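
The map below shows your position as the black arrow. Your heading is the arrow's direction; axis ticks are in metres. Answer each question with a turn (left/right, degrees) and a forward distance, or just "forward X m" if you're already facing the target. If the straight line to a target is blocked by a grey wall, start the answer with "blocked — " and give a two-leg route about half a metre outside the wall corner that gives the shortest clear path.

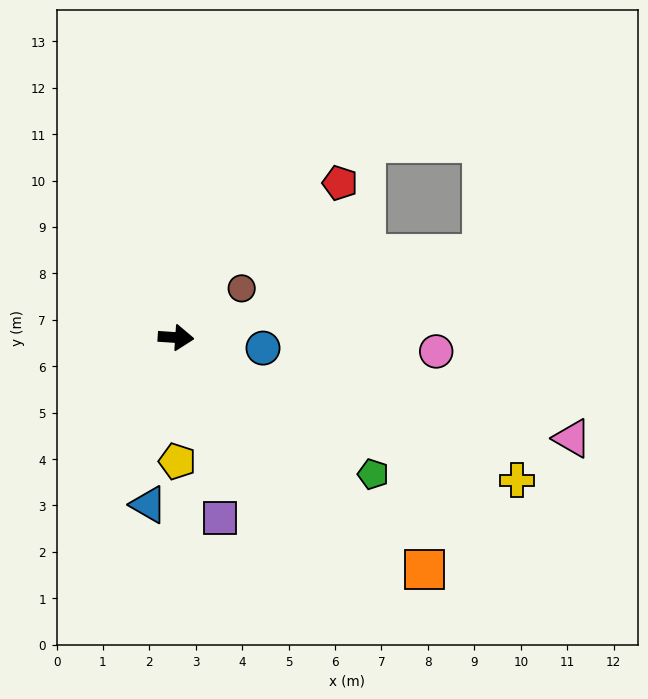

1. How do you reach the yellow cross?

turn right 19°, forward 8.0 m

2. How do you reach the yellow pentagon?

turn right 86°, forward 2.7 m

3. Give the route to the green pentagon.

turn right 31°, forward 5.2 m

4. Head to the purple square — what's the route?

turn right 72°, forward 4.0 m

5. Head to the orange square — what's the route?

turn right 39°, forward 7.3 m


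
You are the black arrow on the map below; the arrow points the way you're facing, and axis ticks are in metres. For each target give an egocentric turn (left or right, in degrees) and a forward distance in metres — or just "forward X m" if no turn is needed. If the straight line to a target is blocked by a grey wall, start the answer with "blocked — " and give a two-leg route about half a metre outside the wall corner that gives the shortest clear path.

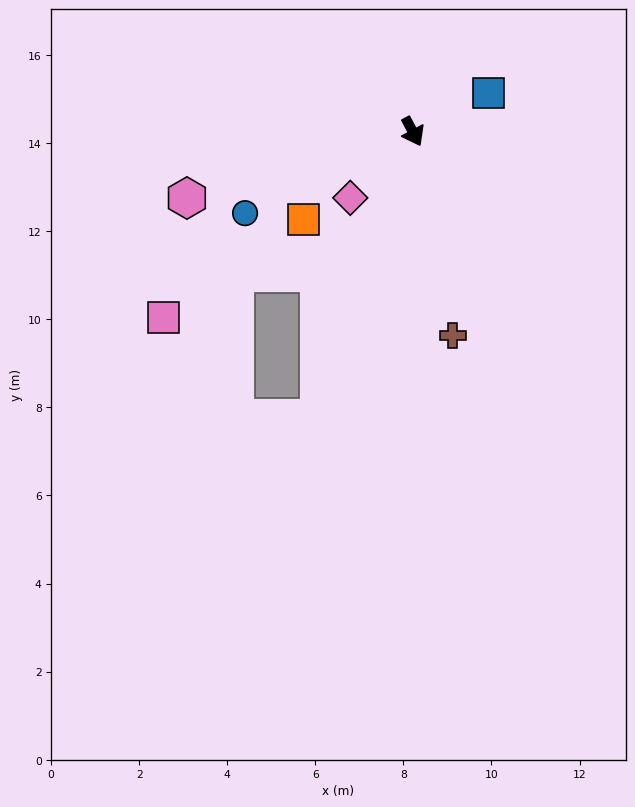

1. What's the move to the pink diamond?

turn right 71°, forward 2.1 m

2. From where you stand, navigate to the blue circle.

turn right 92°, forward 4.2 m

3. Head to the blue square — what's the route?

turn left 89°, forward 1.9 m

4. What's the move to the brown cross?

turn right 17°, forward 4.7 m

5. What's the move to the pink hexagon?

turn right 102°, forward 5.3 m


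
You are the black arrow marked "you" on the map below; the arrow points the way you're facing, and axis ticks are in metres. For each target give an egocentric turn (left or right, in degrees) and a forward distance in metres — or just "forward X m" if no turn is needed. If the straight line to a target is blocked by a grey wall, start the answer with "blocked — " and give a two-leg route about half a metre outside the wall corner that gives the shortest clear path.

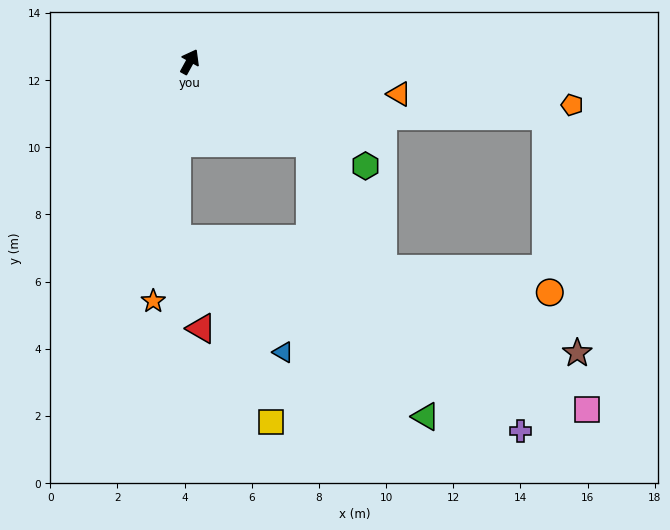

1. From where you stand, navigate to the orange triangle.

turn right 70°, forward 6.3 m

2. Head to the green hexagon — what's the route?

turn right 92°, forward 6.1 m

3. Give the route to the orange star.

turn right 160°, forward 7.2 m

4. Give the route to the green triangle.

blocked — turn right 95°, forward 4.3 m, then turn right 33°, forward 8.9 m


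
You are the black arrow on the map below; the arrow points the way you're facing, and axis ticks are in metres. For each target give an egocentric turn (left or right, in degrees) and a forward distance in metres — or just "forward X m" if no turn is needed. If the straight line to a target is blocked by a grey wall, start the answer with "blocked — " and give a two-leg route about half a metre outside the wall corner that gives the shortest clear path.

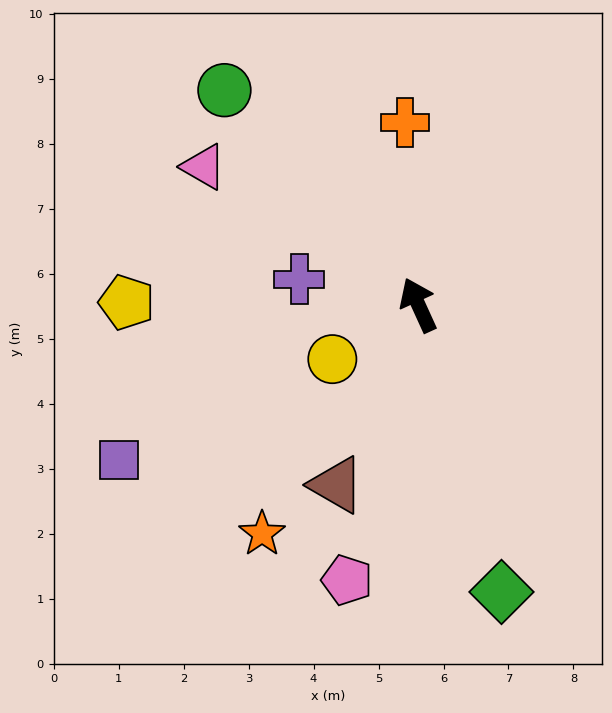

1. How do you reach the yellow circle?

turn left 98°, forward 1.6 m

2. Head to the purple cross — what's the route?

turn left 53°, forward 1.9 m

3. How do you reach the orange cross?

turn right 20°, forward 2.8 m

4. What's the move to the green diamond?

turn left 172°, forward 4.6 m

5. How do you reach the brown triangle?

turn left 131°, forward 3.0 m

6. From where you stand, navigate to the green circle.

turn left 18°, forward 4.5 m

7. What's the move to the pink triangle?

turn left 33°, forward 3.9 m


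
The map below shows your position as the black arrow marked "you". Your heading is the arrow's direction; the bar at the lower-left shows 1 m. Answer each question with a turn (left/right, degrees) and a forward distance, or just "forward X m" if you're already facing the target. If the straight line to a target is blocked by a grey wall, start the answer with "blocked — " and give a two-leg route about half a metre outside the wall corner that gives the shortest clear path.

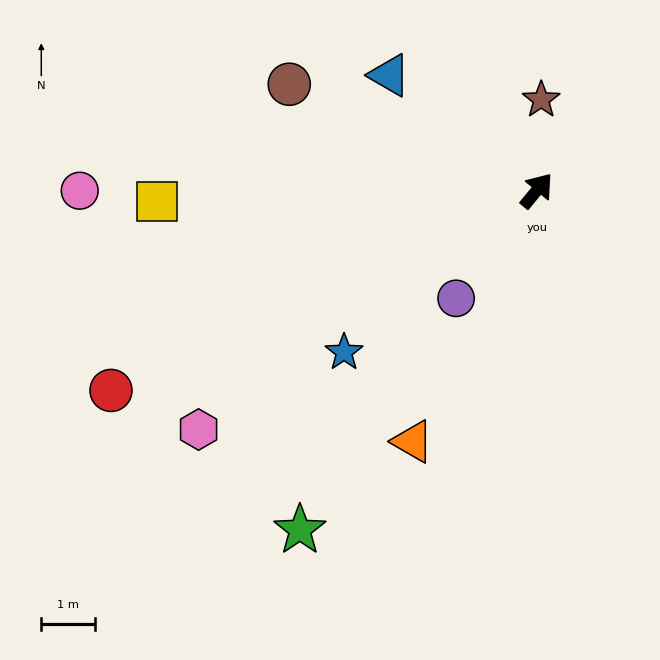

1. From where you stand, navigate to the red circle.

turn left 155°, forward 8.8 m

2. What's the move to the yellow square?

turn left 131°, forward 7.1 m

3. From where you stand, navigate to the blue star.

turn left 169°, forward 4.7 m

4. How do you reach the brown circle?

turn left 106°, forward 5.0 m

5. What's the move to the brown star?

turn left 37°, forward 1.7 m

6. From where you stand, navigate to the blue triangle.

turn left 91°, forward 3.5 m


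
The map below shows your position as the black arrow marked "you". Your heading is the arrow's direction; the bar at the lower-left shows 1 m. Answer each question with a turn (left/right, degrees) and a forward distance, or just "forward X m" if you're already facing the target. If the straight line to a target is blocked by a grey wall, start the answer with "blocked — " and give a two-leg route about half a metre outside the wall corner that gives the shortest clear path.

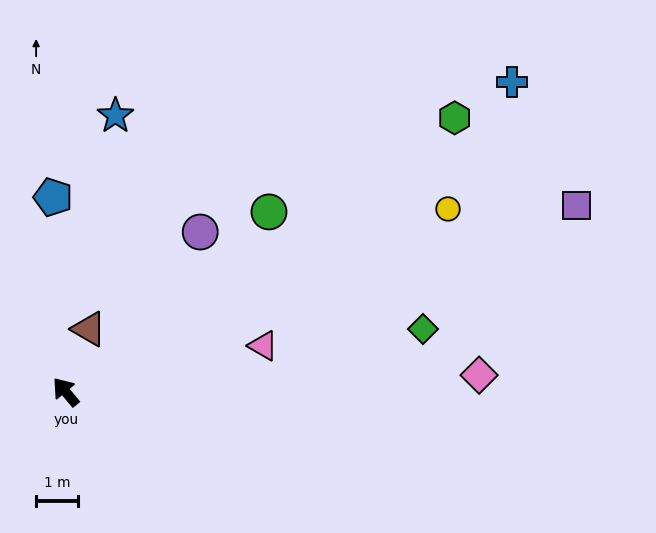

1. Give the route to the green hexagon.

turn right 95°, forward 11.4 m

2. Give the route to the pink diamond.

turn right 127°, forward 9.9 m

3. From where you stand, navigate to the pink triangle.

turn right 117°, forward 4.8 m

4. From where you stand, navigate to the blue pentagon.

turn right 36°, forward 4.7 m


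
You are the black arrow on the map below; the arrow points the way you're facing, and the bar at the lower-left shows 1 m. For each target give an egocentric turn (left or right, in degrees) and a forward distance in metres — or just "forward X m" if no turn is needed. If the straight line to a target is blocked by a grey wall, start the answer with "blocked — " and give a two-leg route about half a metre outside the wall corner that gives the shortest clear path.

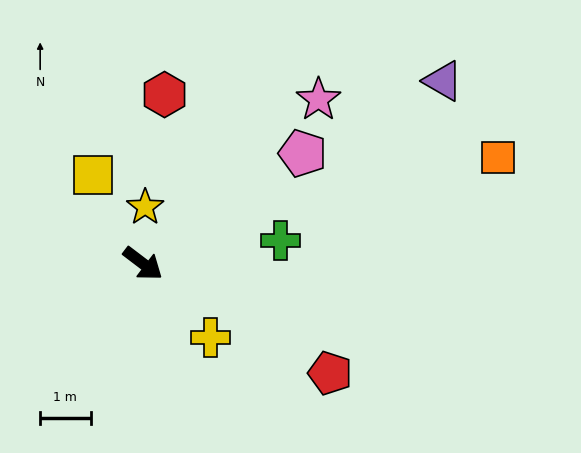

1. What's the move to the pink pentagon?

turn left 72°, forward 3.8 m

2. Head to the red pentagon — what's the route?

turn left 7°, forward 4.3 m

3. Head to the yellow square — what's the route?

turn left 157°, forward 2.0 m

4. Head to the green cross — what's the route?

turn left 47°, forward 2.8 m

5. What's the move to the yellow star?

turn left 125°, forward 1.1 m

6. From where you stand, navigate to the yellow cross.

turn right 10°, forward 2.0 m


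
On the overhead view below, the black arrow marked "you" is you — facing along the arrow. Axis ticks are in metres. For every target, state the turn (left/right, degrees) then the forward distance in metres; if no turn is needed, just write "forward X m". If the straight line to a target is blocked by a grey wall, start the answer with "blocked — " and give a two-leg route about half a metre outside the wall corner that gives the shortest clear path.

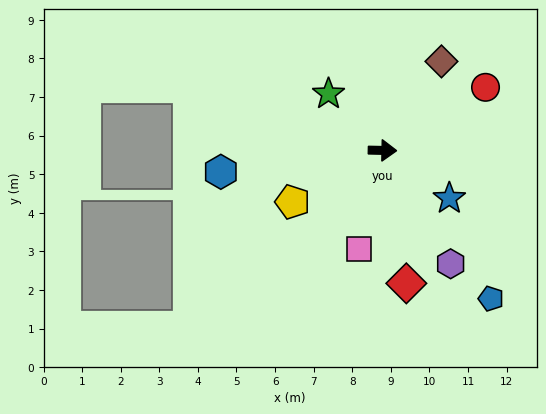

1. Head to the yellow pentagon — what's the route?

turn right 149°, forward 2.7 m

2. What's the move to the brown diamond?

turn left 58°, forward 2.8 m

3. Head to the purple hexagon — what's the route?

turn right 58°, forward 3.4 m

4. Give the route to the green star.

turn left 135°, forward 2.0 m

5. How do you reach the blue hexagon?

turn right 171°, forward 4.2 m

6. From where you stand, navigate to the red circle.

turn left 33°, forward 3.1 m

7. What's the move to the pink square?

turn right 102°, forward 2.6 m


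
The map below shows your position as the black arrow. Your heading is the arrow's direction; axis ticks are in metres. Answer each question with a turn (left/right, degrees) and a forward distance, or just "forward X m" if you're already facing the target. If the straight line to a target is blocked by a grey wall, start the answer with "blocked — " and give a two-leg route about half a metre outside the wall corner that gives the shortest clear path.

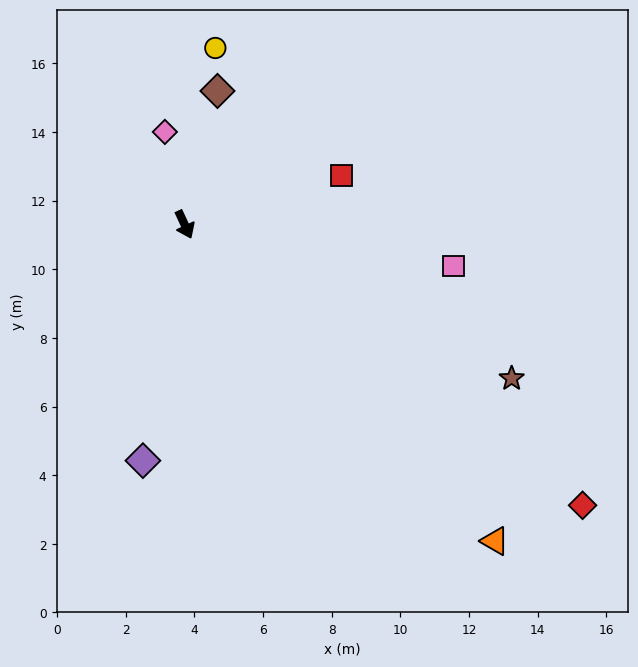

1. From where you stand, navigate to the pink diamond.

turn left 167°, forward 2.8 m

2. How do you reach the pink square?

turn left 56°, forward 7.9 m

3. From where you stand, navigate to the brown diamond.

turn left 141°, forward 4.0 m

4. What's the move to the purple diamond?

turn right 35°, forward 7.0 m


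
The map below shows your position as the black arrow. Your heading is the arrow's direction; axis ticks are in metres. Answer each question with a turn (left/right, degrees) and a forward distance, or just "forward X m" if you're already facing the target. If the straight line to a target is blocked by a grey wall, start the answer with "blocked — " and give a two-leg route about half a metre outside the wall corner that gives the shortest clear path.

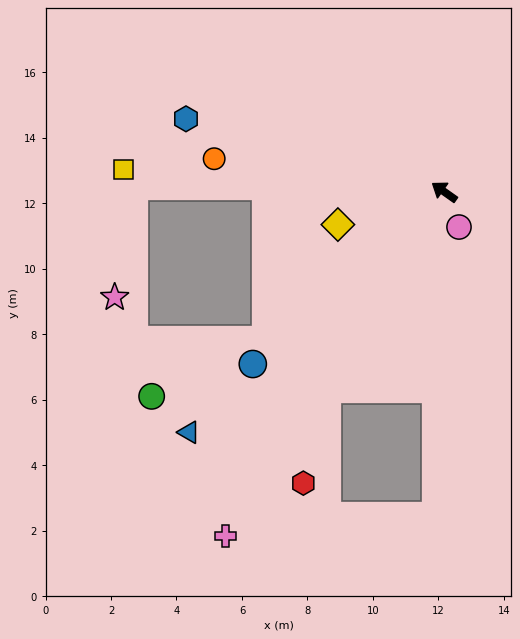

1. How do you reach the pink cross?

turn left 93°, forward 12.5 m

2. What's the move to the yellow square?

turn left 31°, forward 9.8 m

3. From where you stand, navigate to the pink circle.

turn left 148°, forward 1.2 m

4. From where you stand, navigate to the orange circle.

turn left 27°, forward 7.1 m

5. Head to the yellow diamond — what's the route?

turn left 52°, forward 3.4 m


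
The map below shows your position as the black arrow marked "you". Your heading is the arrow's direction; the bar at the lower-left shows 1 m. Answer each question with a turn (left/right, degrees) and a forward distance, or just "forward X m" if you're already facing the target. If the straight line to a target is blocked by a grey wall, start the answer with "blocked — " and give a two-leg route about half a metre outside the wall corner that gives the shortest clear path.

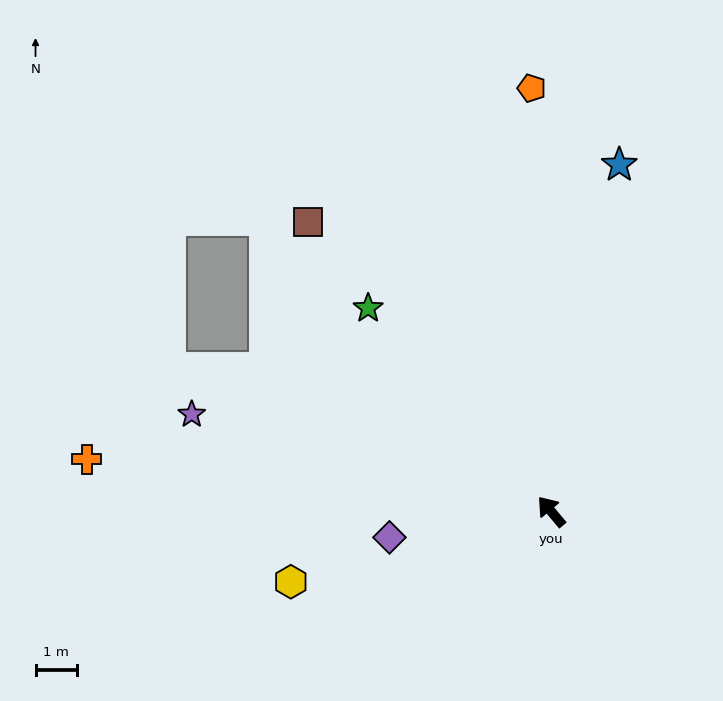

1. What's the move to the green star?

forward 6.6 m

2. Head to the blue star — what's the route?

turn right 51°, forward 8.5 m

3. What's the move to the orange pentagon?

turn right 37°, forward 10.2 m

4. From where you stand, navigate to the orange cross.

turn left 44°, forward 11.3 m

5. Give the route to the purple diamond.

turn left 59°, forward 4.0 m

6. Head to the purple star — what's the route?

turn left 35°, forward 9.0 m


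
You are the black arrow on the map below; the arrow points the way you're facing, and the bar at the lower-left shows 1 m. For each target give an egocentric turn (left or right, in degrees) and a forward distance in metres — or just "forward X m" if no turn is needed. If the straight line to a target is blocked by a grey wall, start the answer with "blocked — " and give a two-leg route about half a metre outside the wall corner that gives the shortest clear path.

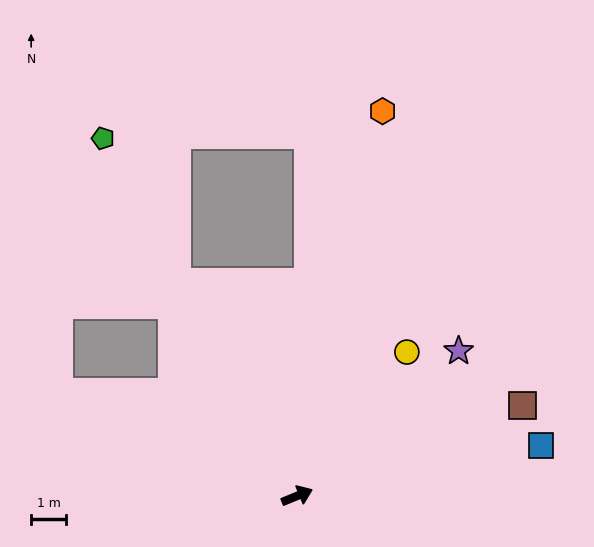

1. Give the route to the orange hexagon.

turn left 55°, forward 11.2 m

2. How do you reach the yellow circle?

turn left 30°, forward 5.1 m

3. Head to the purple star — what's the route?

turn left 20°, forward 6.1 m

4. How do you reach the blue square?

turn right 11°, forward 7.1 m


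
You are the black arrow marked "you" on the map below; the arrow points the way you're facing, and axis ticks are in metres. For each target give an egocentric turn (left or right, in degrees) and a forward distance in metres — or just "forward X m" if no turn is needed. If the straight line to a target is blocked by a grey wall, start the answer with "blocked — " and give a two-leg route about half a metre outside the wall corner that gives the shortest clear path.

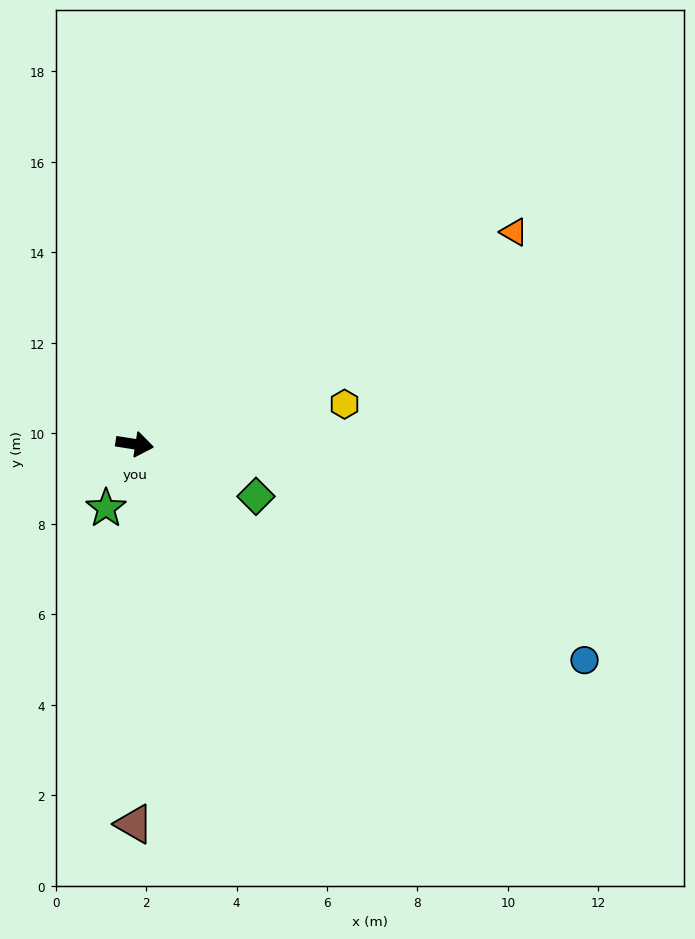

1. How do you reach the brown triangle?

turn right 81°, forward 8.4 m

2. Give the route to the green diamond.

turn right 14°, forward 2.9 m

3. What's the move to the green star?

turn right 105°, forward 1.6 m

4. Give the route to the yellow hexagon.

turn left 20°, forward 4.7 m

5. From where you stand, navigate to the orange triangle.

turn left 38°, forward 9.6 m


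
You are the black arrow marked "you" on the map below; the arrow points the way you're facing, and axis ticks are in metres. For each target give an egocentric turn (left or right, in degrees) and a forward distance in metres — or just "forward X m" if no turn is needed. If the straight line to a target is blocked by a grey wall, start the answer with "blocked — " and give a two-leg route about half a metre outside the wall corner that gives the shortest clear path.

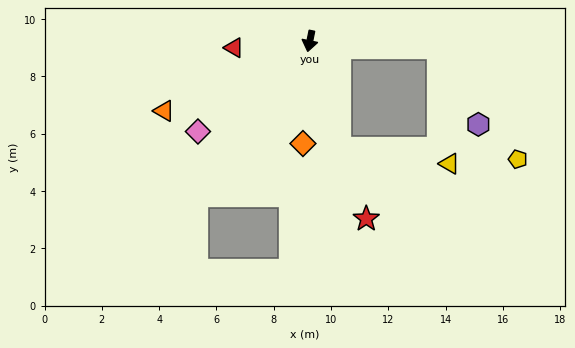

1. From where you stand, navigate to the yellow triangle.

blocked — turn left 27°, forward 3.9 m, then turn left 67°, forward 3.9 m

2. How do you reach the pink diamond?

turn right 40°, forward 5.0 m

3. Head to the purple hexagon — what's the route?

blocked — turn left 99°, forward 4.5 m, then turn right 61°, forward 3.0 m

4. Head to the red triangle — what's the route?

turn right 74°, forward 2.7 m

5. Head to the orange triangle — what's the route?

turn right 53°, forward 5.6 m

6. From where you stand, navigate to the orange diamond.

turn left 8°, forward 3.6 m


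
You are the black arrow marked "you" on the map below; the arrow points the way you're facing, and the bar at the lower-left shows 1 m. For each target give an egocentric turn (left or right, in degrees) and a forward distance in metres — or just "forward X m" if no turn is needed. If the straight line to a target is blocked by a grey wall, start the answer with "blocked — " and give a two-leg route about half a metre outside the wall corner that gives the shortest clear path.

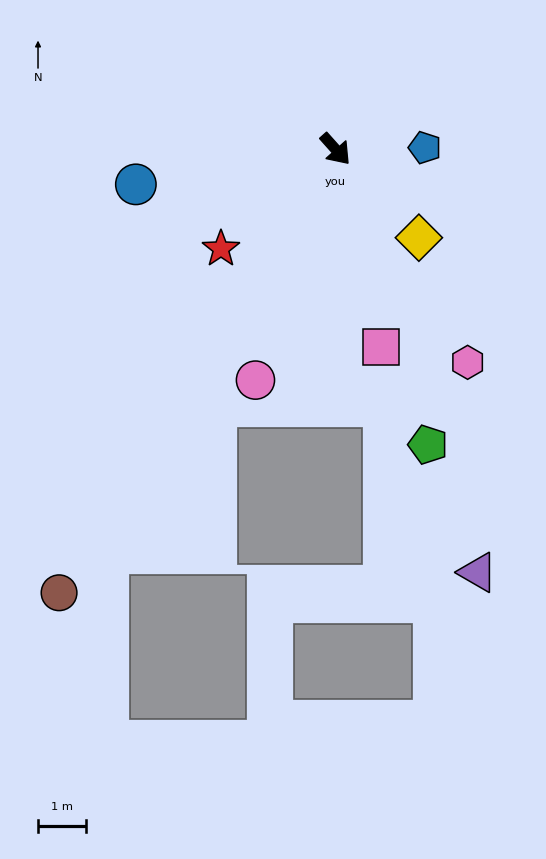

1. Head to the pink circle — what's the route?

turn right 61°, forward 5.1 m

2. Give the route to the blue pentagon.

turn left 49°, forward 1.9 m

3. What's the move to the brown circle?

turn right 74°, forward 10.9 m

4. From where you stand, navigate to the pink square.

turn right 29°, forward 4.2 m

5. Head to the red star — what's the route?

turn right 91°, forward 3.2 m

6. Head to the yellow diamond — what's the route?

forward 2.5 m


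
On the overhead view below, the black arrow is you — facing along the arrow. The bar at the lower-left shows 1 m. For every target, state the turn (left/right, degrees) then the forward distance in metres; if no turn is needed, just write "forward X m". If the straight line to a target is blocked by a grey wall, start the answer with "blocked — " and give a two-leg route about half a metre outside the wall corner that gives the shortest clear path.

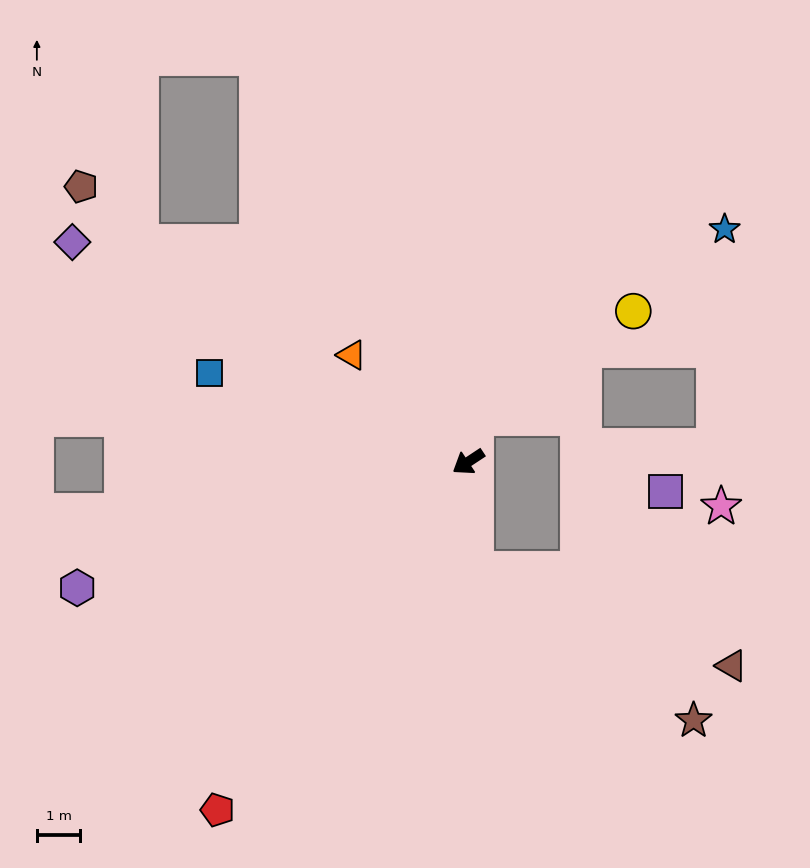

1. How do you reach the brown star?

blocked — turn left 61°, forward 2.5 m, then turn left 51°, forward 6.1 m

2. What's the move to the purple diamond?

turn right 62°, forward 10.4 m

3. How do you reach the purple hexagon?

turn right 16°, forward 9.5 m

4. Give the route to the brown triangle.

blocked — turn left 61°, forward 2.5 m, then turn left 65°, forward 6.3 m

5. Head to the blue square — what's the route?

turn right 52°, forward 6.3 m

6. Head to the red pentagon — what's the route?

turn left 21°, forward 9.9 m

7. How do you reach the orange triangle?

turn right 76°, forward 3.6 m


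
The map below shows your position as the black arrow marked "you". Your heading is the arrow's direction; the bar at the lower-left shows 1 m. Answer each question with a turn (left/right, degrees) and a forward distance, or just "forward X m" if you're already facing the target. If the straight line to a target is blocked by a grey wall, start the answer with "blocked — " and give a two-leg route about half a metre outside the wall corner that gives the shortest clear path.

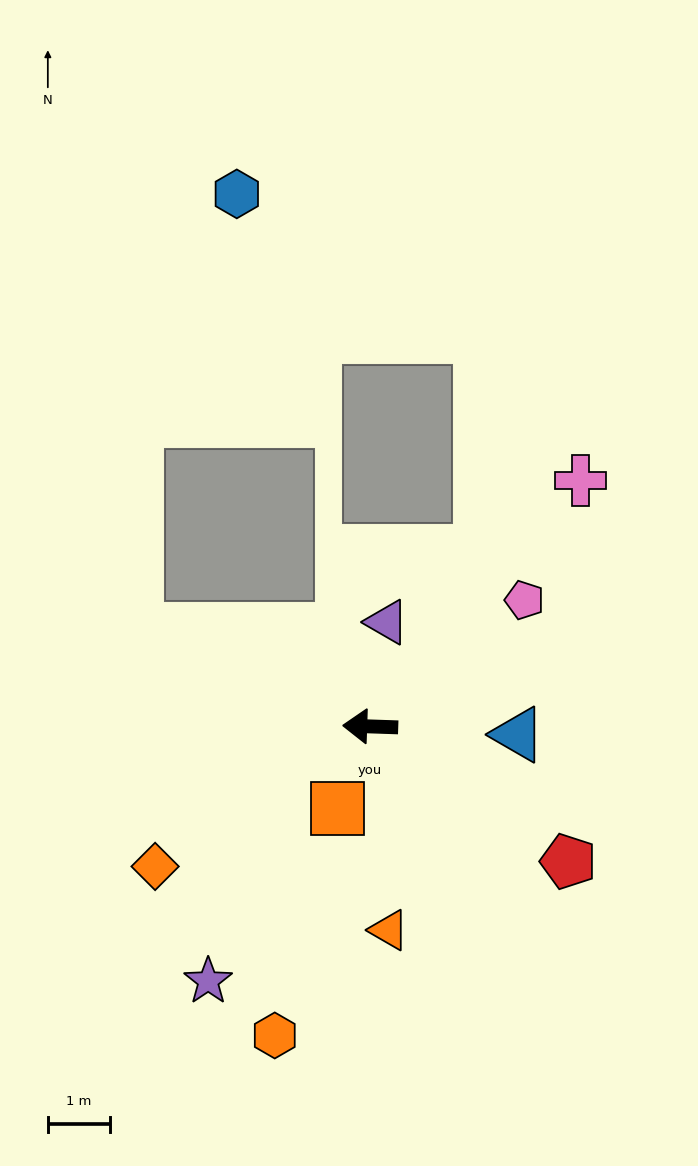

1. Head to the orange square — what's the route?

turn left 70°, forward 1.4 m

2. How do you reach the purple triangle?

turn right 97°, forward 1.7 m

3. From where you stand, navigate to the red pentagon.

turn left 148°, forward 3.9 m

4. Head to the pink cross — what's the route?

turn right 129°, forward 5.2 m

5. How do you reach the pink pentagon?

turn right 139°, forward 3.2 m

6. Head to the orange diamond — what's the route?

turn left 35°, forward 4.1 m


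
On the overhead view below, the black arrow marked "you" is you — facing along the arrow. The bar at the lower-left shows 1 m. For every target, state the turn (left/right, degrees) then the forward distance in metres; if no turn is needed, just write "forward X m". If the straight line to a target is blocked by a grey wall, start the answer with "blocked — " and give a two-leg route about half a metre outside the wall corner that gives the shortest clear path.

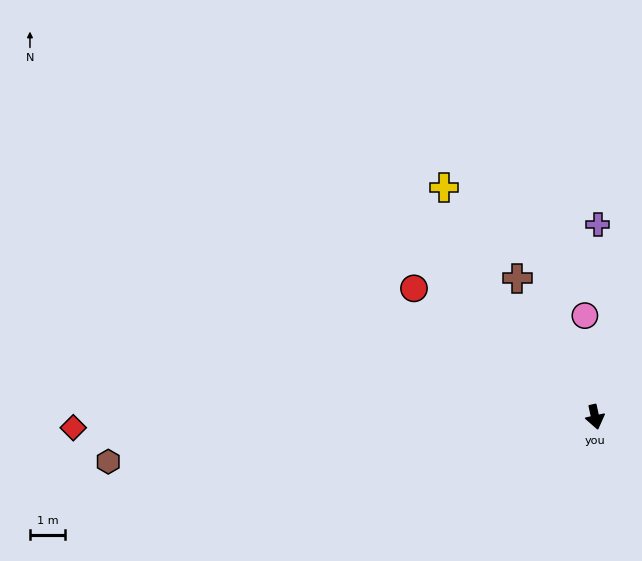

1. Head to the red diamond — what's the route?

turn right 101°, forward 14.9 m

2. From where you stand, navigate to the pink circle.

turn left 173°, forward 2.9 m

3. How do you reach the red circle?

turn right 138°, forward 6.4 m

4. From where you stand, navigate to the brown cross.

turn right 163°, forward 4.6 m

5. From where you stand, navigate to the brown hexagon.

turn right 97°, forward 14.0 m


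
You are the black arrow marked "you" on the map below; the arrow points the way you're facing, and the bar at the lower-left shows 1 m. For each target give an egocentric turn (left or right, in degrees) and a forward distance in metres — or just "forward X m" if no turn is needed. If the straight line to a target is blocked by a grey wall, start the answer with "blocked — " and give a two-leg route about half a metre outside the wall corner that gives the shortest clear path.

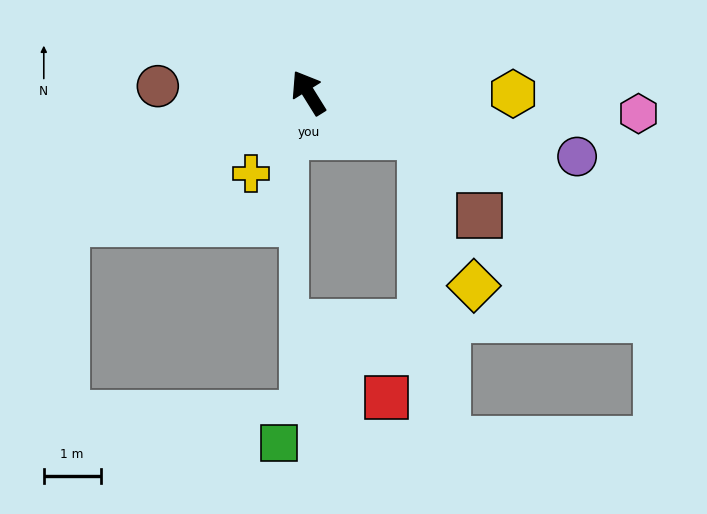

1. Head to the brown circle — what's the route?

turn left 56°, forward 2.7 m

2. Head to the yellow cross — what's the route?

turn left 113°, forward 1.7 m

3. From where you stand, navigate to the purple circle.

turn right 135°, forward 4.9 m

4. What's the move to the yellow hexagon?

turn right 122°, forward 3.6 m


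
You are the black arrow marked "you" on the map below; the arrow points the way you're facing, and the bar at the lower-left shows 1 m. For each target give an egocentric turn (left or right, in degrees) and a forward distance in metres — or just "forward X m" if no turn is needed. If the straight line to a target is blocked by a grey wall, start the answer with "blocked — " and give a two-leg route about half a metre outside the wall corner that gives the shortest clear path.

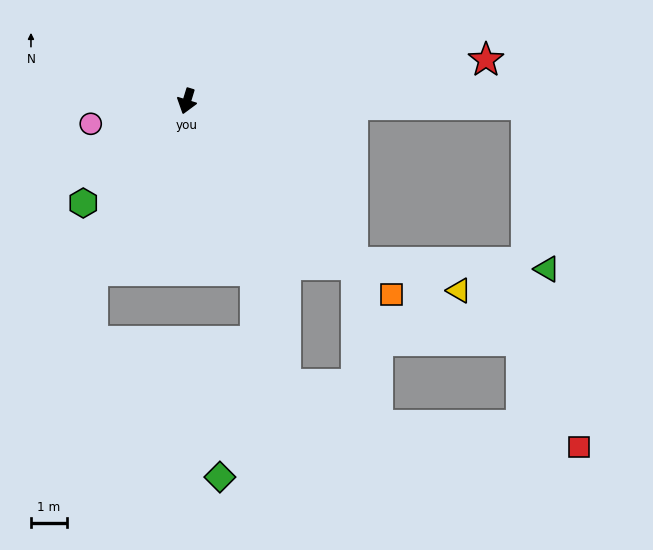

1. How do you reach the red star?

turn left 115°, forward 8.5 m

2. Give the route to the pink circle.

turn right 60°, forward 2.8 m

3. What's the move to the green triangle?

blocked — turn left 63°, forward 6.5 m, then turn left 42°, forward 5.5 m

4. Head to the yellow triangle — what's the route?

blocked — turn left 63°, forward 6.5 m, then turn left 29°, forward 3.1 m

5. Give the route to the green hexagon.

turn right 28°, forward 4.1 m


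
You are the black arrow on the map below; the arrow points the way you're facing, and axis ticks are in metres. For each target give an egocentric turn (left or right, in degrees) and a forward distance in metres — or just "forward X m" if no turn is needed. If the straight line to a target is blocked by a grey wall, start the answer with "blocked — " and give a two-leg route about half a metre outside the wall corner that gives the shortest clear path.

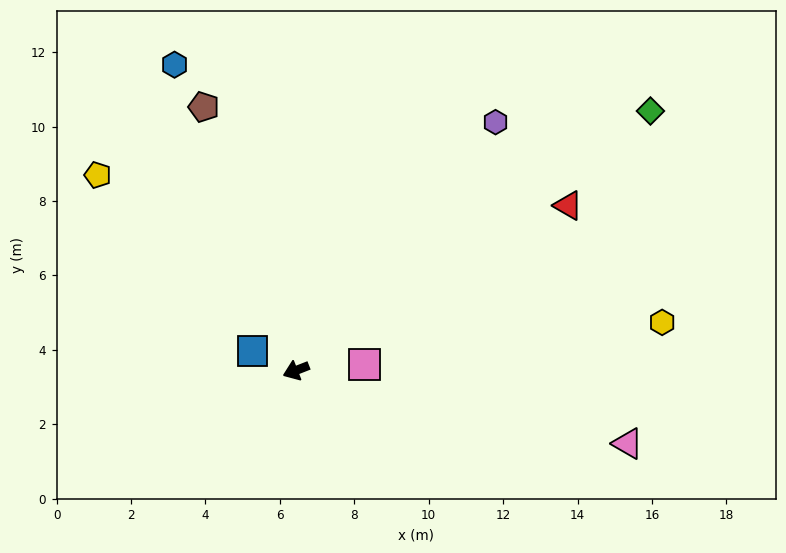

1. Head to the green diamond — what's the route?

turn right 165°, forward 11.8 m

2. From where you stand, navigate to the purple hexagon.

turn right 150°, forward 8.6 m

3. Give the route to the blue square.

turn right 45°, forward 1.3 m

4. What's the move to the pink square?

turn left 164°, forward 1.8 m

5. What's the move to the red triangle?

turn right 170°, forward 8.5 m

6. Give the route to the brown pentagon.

turn right 92°, forward 7.5 m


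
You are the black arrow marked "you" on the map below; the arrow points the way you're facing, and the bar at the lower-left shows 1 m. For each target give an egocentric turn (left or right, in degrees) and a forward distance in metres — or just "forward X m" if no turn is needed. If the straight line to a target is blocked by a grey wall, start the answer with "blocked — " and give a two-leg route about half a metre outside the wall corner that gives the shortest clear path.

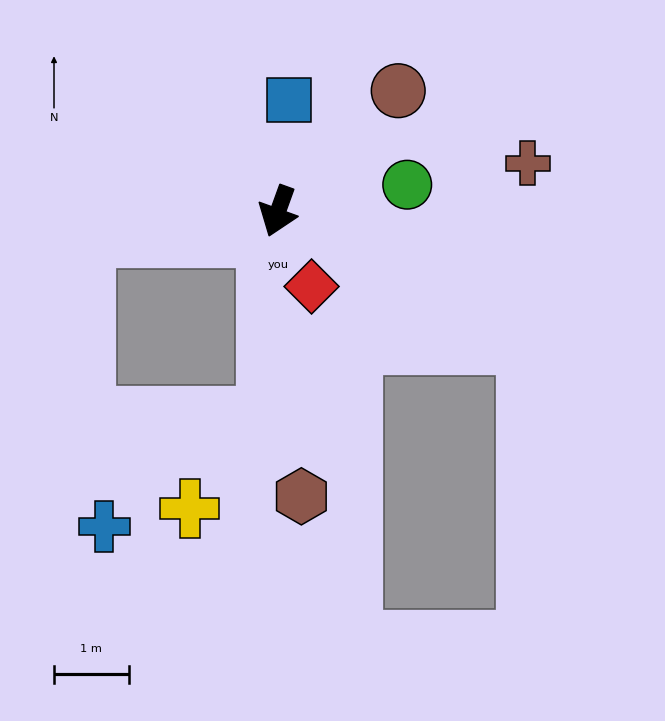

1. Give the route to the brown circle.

turn left 155°, forward 2.3 m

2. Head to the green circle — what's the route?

turn left 122°, forward 1.8 m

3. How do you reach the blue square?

turn right 166°, forward 1.5 m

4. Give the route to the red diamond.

turn left 44°, forward 1.1 m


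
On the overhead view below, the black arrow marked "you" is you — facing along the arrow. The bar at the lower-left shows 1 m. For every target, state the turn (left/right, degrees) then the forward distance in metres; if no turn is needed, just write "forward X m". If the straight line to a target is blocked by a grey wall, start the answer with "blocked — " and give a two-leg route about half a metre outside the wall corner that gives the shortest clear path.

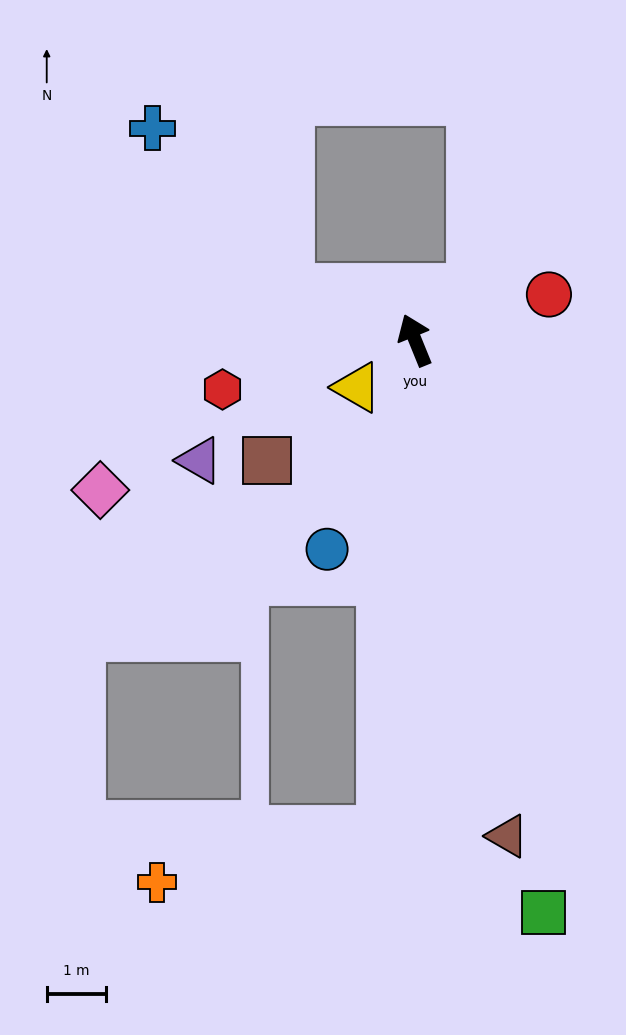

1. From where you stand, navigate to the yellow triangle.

turn left 107°, forward 1.3 m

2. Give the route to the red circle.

turn right 93°, forward 2.4 m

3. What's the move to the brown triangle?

turn left 168°, forward 8.5 m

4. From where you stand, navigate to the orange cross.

blocked — turn left 154°, forward 8.3 m, then turn right 73°, forward 3.9 m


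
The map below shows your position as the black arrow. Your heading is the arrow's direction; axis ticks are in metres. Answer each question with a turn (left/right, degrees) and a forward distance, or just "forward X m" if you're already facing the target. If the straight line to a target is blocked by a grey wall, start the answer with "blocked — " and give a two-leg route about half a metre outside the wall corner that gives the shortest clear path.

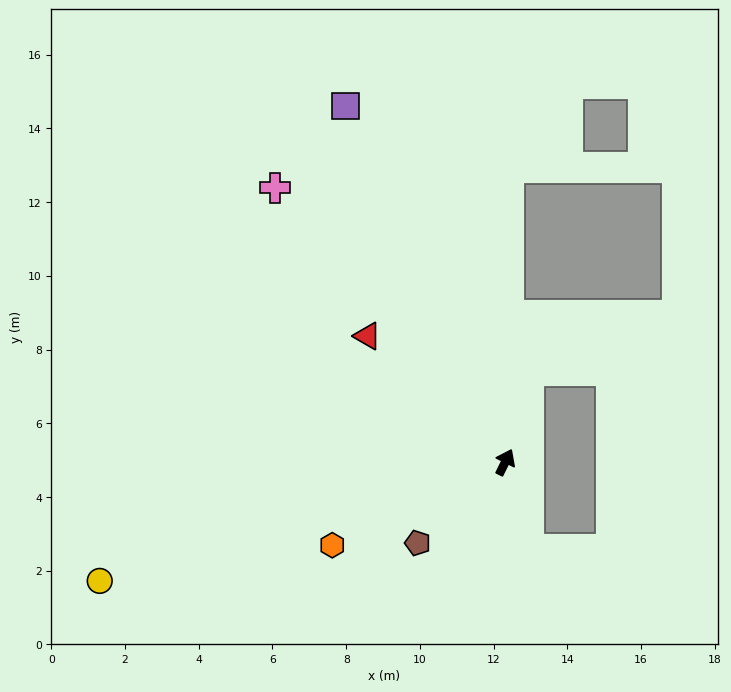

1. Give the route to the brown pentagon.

turn left 159°, forward 3.2 m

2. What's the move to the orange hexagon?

turn left 142°, forward 5.2 m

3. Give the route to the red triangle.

turn left 74°, forward 5.1 m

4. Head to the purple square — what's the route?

turn left 50°, forward 10.6 m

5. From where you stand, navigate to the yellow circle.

turn left 133°, forward 11.5 m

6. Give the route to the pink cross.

turn left 66°, forward 9.7 m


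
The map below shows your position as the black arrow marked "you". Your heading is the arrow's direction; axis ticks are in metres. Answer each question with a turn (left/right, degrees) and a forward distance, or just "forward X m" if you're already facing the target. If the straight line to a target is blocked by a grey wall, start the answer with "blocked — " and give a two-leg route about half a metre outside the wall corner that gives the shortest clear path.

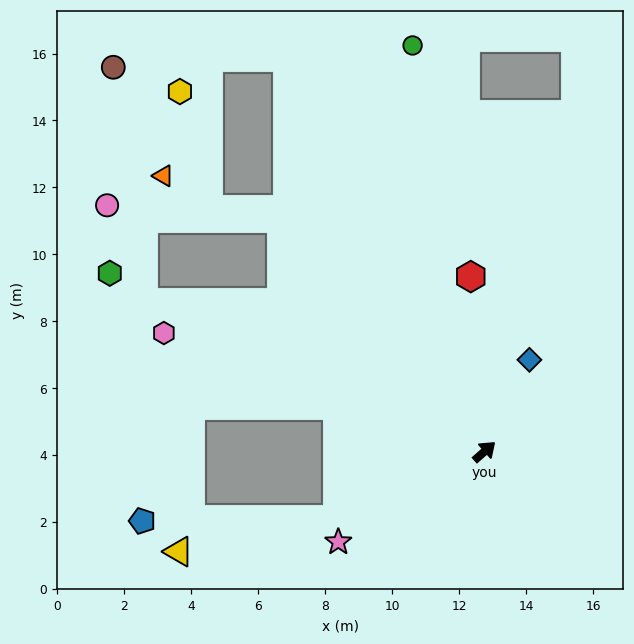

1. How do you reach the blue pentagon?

blocked — turn left 163°, forward 4.9 m, then turn right 24°, forward 5.8 m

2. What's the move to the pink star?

turn left 170°, forward 5.1 m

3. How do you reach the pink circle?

blocked — turn left 115°, forward 11.1 m, then turn right 45°, forward 3.1 m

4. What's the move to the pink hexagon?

turn left 118°, forward 10.2 m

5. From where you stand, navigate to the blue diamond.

turn left 22°, forward 3.1 m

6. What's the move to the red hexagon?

turn left 53°, forward 5.2 m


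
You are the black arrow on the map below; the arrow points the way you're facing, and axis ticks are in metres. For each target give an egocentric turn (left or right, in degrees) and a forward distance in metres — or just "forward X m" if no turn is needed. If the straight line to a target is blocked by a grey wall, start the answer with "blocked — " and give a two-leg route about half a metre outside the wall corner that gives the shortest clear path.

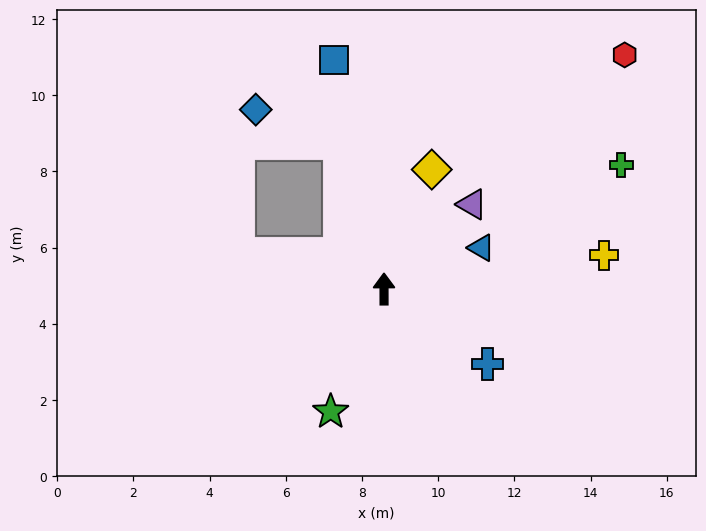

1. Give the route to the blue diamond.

blocked — turn left 17°, forward 4.0 m, then turn left 51°, forward 2.4 m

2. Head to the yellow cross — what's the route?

turn right 81°, forward 5.8 m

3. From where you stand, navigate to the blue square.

turn left 12°, forward 6.2 m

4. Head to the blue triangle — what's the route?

turn right 67°, forward 2.8 m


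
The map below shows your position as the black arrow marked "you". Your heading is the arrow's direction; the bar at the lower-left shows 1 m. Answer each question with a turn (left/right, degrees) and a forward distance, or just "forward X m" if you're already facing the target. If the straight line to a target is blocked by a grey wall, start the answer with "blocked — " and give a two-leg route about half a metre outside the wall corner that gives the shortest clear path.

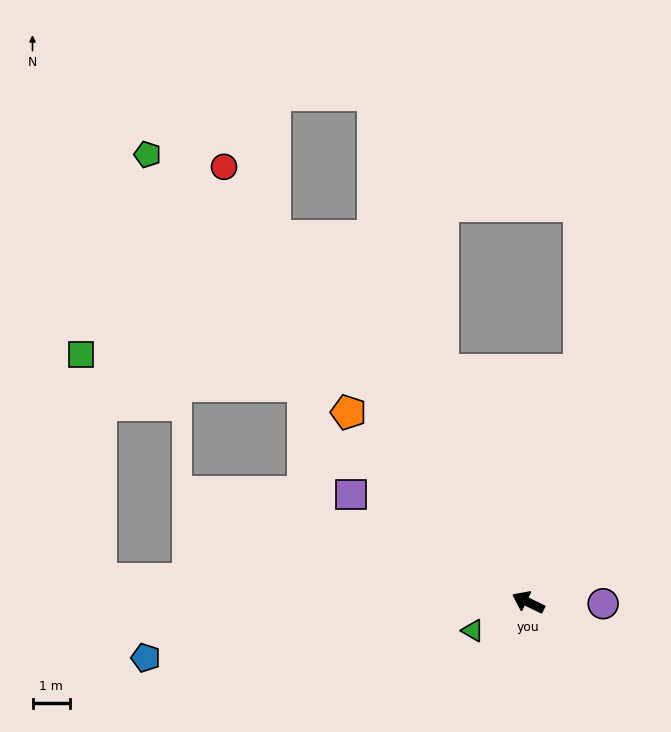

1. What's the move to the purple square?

turn right 5°, forward 5.5 m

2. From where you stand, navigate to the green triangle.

turn left 53°, forward 1.7 m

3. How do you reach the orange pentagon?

turn right 21°, forward 7.0 m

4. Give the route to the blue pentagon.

turn left 34°, forward 10.3 m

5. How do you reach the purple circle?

turn right 155°, forward 2.0 m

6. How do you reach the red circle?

turn right 29°, forward 14.1 m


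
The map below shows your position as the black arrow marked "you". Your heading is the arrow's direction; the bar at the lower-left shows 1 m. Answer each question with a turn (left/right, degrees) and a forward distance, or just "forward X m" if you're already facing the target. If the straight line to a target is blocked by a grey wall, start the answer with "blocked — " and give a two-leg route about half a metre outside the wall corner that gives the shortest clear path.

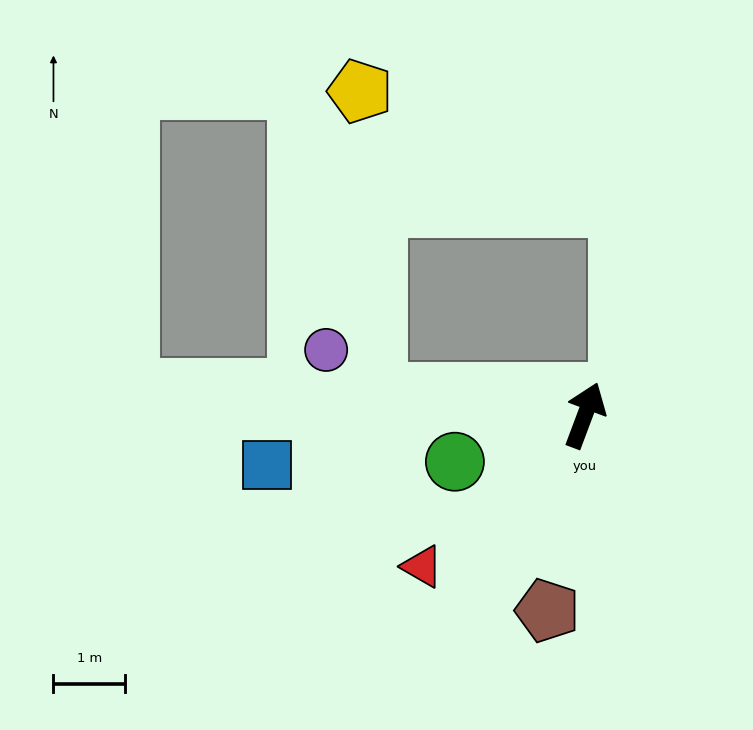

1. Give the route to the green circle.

turn left 130°, forward 1.9 m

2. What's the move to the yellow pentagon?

blocked — turn left 105°, forward 2.9 m, then turn right 81°, forward 4.2 m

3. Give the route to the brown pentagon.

turn right 170°, forward 2.8 m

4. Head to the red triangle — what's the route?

turn left 153°, forward 3.1 m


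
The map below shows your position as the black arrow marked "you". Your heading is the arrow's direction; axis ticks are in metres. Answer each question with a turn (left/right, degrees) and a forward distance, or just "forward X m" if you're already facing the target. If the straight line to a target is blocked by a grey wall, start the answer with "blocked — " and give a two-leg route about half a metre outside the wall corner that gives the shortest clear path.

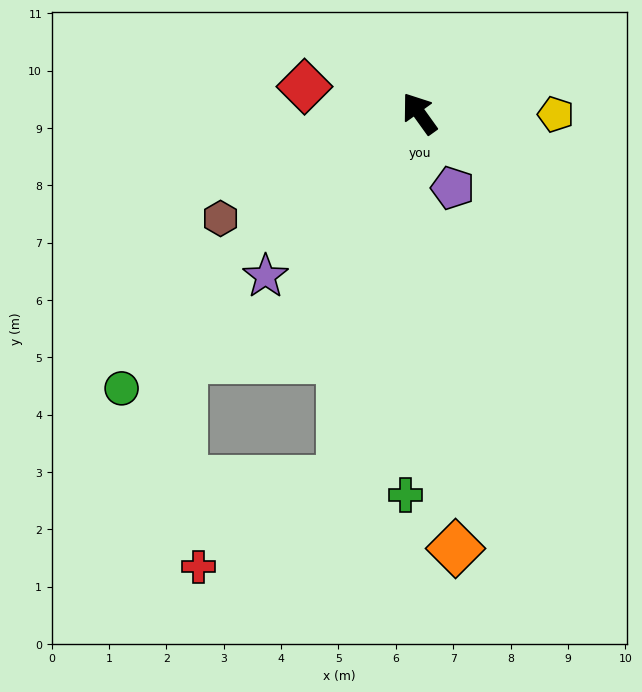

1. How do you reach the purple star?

turn left 101°, forward 3.9 m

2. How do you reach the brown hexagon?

turn left 82°, forward 3.9 m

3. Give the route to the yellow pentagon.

turn right 126°, forward 2.4 m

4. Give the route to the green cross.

turn left 142°, forward 6.7 m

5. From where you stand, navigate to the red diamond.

turn left 41°, forward 2.1 m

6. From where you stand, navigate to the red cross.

blocked — turn left 132°, forward 6.5 m, then turn right 46°, forward 2.9 m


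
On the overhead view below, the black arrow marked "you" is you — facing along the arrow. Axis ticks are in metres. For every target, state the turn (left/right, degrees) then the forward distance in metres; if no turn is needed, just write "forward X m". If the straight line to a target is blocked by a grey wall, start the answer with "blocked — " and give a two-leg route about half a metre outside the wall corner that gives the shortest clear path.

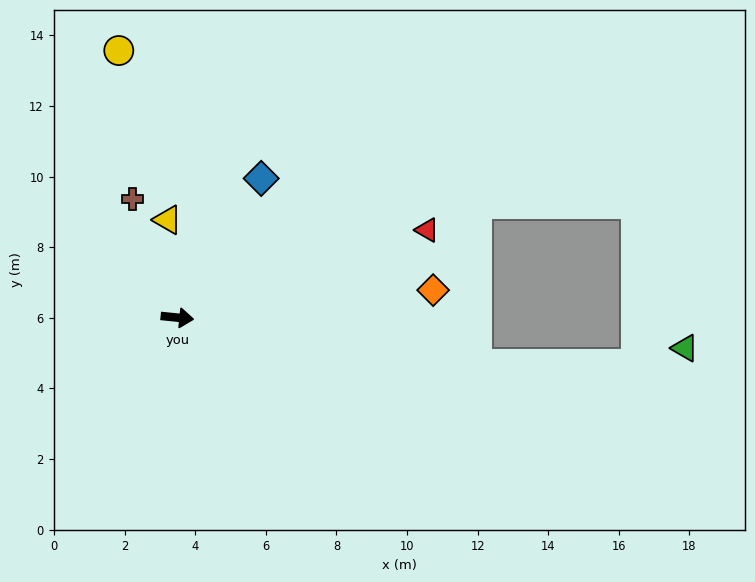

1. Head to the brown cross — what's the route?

turn left 116°, forward 3.6 m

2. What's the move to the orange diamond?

turn left 12°, forward 7.3 m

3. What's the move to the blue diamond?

turn left 65°, forward 4.6 m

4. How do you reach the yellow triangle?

turn left 101°, forward 2.8 m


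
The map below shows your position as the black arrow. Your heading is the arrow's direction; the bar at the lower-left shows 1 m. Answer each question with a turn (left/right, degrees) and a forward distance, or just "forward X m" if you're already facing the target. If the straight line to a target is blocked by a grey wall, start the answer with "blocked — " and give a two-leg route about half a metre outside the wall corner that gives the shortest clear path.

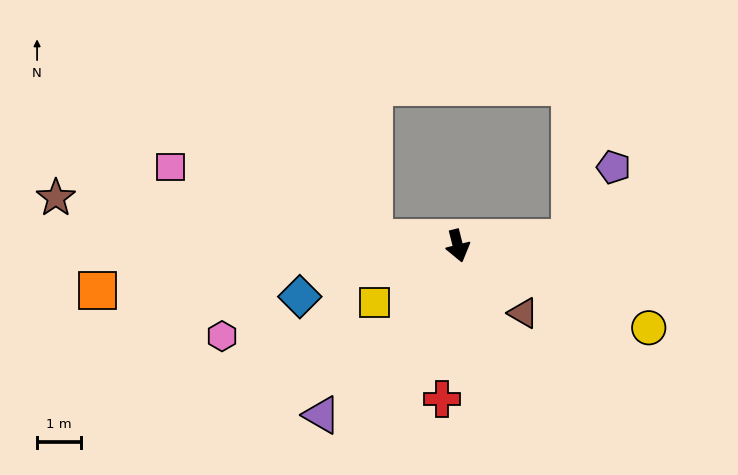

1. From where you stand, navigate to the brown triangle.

turn left 30°, forward 2.1 m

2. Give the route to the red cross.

turn right 20°, forward 3.5 m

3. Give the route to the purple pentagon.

blocked — turn left 80°, forward 2.5 m, then turn left 54°, forward 1.9 m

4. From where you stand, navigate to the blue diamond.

turn right 86°, forward 3.8 m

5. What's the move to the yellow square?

turn right 70°, forward 2.3 m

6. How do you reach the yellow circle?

turn left 53°, forward 4.7 m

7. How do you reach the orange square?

turn right 97°, forward 8.2 m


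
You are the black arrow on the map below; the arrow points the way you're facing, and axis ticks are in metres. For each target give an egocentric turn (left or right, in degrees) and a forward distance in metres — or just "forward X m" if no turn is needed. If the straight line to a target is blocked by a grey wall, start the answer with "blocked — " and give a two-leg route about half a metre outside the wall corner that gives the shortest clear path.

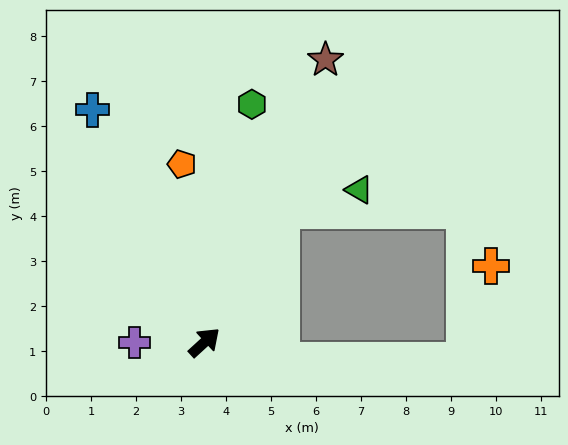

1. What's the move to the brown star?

turn left 24°, forward 6.8 m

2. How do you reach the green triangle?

blocked — turn left 18°, forward 3.4 m, then turn right 46°, forward 1.8 m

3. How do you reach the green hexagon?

turn left 36°, forward 5.4 m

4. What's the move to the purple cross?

turn left 138°, forward 1.6 m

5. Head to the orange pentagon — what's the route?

turn left 55°, forward 4.0 m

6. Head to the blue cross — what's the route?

turn left 73°, forward 5.7 m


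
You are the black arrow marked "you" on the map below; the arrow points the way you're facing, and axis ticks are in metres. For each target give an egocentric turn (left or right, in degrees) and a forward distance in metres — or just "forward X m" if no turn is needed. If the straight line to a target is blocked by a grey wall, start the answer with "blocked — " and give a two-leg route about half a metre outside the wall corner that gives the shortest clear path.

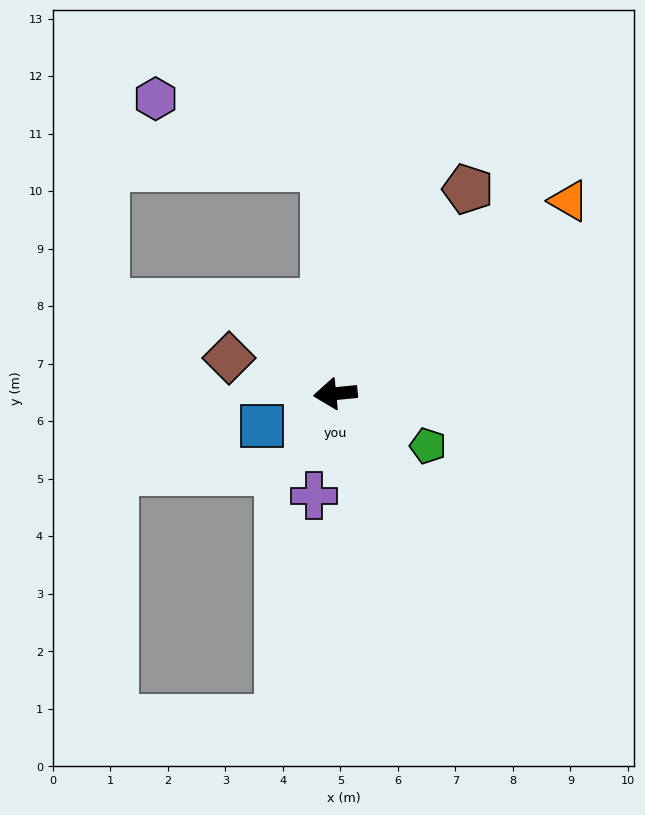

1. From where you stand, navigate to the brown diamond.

turn right 24°, forward 1.9 m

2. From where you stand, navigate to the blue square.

turn left 18°, forward 1.4 m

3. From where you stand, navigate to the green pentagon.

turn left 145°, forward 1.8 m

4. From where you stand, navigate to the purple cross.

turn left 73°, forward 1.8 m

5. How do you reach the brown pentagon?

turn right 129°, forward 4.2 m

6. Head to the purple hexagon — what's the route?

blocked — turn right 93°, forward 3.9 m, then turn left 65°, forward 3.2 m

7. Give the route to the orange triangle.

turn right 146°, forward 5.3 m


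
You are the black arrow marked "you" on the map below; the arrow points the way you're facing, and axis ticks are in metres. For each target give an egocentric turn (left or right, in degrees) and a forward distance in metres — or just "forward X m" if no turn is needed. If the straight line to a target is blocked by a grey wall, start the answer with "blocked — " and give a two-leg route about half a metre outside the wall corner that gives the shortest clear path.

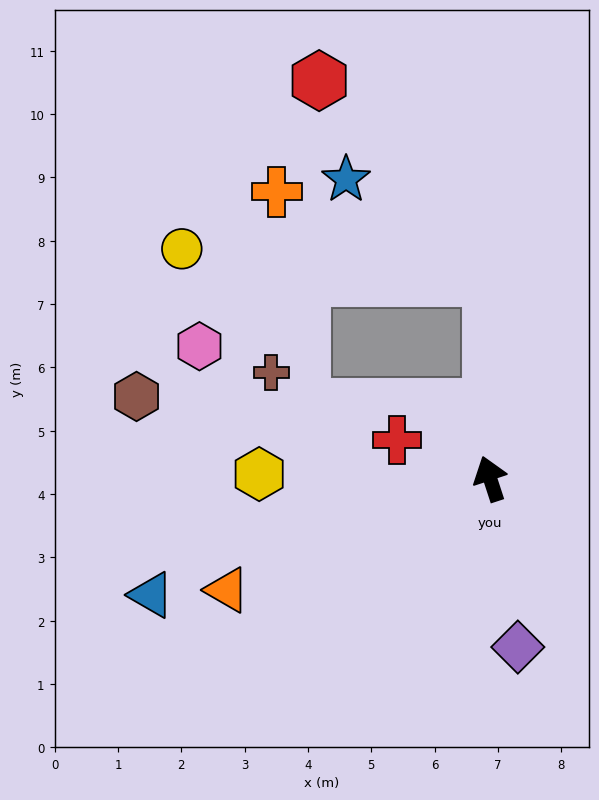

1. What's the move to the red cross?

turn left 49°, forward 1.6 m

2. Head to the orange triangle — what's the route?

turn left 95°, forward 4.5 m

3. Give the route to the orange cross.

blocked — turn right 18°, forward 3.1 m, then turn left 67°, forward 3.6 m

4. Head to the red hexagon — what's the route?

blocked — turn right 18°, forward 3.1 m, then turn left 41°, forward 4.1 m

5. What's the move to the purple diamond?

turn left 171°, forward 2.7 m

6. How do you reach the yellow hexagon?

turn left 71°, forward 3.6 m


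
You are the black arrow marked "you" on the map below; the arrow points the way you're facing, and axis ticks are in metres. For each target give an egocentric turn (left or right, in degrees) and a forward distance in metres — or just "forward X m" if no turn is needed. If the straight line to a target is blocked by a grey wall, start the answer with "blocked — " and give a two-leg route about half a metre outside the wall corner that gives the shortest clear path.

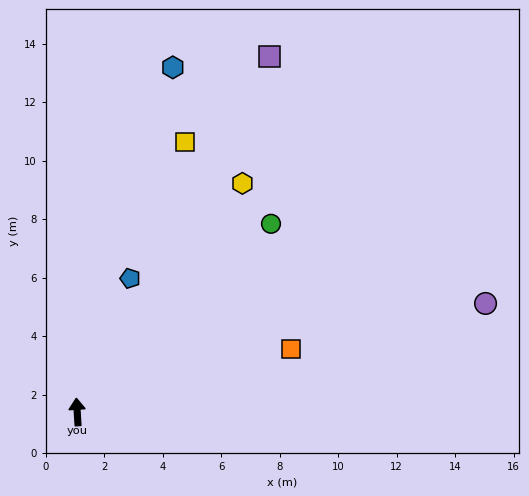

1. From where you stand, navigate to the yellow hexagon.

turn right 39°, forward 9.6 m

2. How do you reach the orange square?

turn right 77°, forward 7.6 m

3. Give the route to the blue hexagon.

turn right 19°, forward 12.2 m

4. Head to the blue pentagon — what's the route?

turn right 25°, forward 4.9 m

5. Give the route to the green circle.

turn right 49°, forward 9.2 m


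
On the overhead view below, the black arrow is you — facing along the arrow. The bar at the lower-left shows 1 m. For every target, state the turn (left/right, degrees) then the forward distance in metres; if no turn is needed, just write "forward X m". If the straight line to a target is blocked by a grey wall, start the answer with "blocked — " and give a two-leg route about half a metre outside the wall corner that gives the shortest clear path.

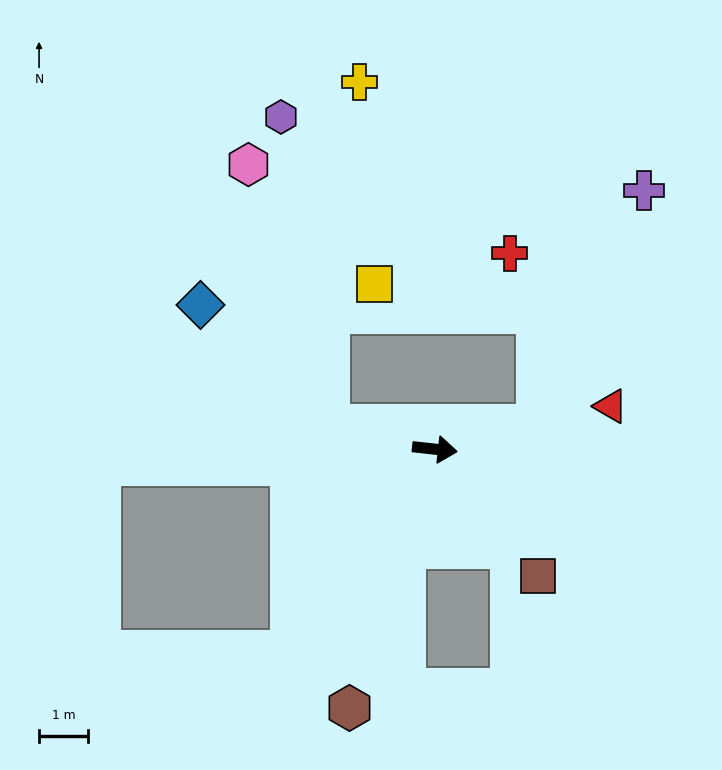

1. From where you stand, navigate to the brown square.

turn right 45°, forward 3.3 m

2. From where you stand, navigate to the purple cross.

blocked — turn left 19°, forward 2.2 m, then turn left 53°, forward 5.3 m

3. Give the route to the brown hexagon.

turn right 102°, forward 5.6 m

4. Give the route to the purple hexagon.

blocked — turn left 173°, forward 2.2 m, then turn right 68°, forward 6.4 m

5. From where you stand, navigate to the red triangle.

turn left 20°, forward 3.7 m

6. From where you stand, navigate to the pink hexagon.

blocked — turn left 173°, forward 2.2 m, then turn right 60°, forward 5.6 m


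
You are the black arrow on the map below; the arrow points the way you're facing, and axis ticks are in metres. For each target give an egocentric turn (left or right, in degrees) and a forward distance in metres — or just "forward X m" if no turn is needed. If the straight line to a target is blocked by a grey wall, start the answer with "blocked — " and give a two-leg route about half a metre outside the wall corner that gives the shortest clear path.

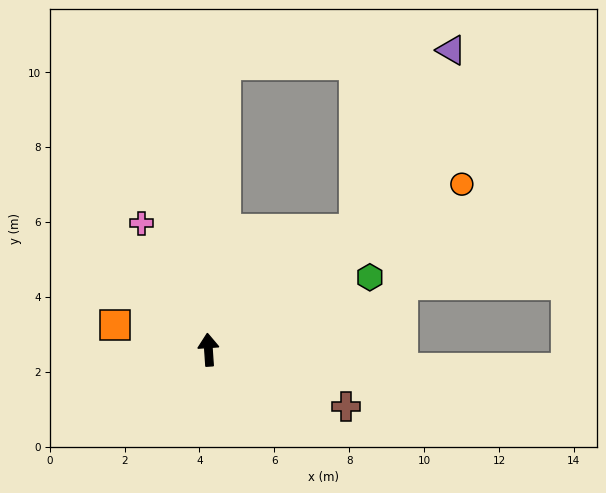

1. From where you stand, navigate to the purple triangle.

blocked — turn right 55°, forward 5.1 m, then turn left 23°, forward 5.4 m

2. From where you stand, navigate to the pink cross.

turn left 24°, forward 3.8 m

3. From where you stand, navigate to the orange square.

turn left 71°, forward 2.6 m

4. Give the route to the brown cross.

turn right 116°, forward 4.0 m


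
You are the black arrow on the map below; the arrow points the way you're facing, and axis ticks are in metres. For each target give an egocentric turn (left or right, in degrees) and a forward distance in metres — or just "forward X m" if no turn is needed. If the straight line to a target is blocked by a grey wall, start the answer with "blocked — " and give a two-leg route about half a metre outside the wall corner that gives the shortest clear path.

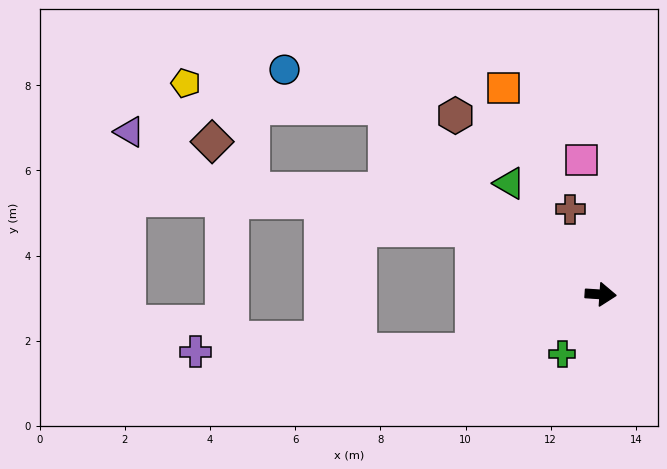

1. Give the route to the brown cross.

turn left 113°, forward 2.1 m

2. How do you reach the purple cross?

blocked — turn right 152°, forward 3.3 m, then turn right 24°, forward 6.5 m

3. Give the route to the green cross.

turn right 119°, forward 1.7 m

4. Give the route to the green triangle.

turn left 133°, forward 3.4 m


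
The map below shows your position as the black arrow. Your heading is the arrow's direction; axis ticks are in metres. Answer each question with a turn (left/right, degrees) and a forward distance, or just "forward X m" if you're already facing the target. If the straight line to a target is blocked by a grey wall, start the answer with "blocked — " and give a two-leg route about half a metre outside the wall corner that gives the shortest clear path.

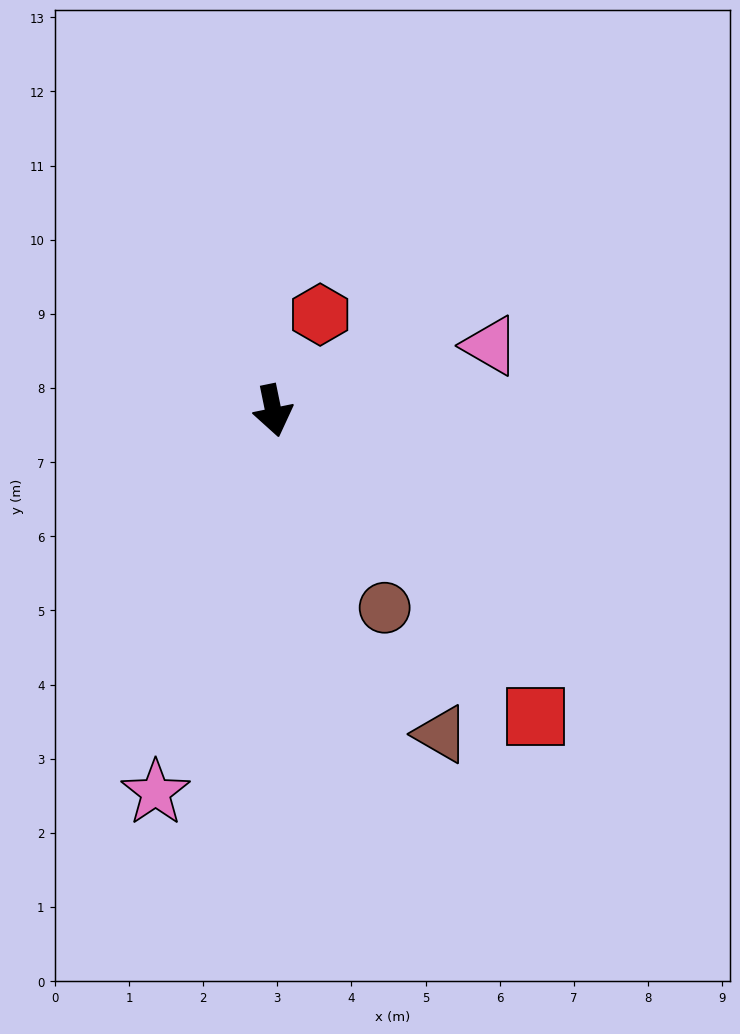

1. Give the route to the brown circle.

turn left 18°, forward 3.1 m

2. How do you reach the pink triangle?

turn left 95°, forward 3.1 m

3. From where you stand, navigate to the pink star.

turn right 29°, forward 5.4 m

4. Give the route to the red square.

turn left 29°, forward 5.4 m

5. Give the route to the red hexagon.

turn left 142°, forward 1.4 m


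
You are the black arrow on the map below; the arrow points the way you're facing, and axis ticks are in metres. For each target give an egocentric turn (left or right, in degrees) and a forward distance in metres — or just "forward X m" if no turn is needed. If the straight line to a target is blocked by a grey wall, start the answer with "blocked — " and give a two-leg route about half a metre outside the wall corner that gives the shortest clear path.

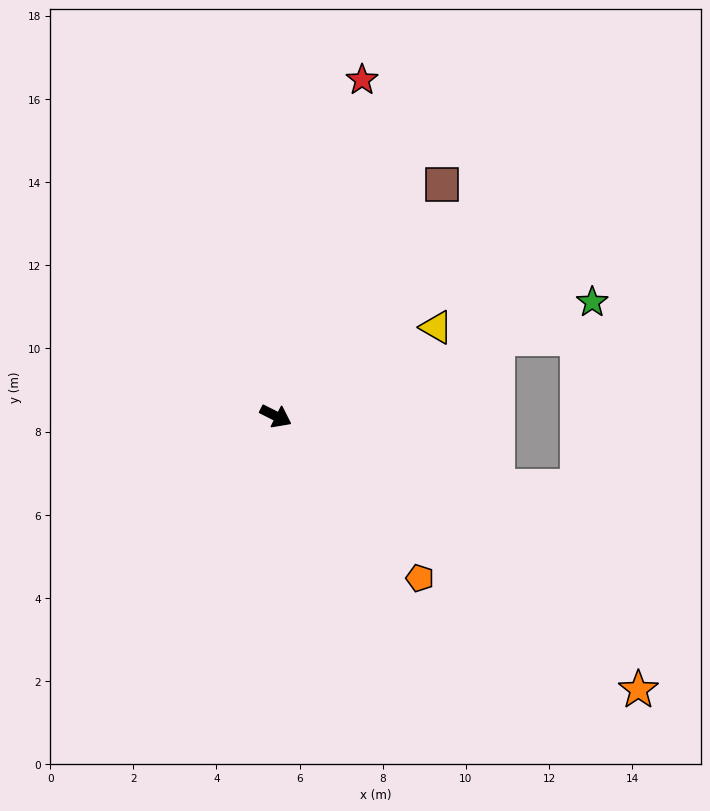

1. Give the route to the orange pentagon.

turn right 22°, forward 5.2 m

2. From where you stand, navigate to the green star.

turn left 47°, forward 8.1 m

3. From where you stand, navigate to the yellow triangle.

turn left 56°, forward 4.4 m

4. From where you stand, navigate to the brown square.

turn left 81°, forward 6.9 m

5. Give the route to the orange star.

turn right 10°, forward 10.9 m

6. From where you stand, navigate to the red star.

turn left 102°, forward 8.3 m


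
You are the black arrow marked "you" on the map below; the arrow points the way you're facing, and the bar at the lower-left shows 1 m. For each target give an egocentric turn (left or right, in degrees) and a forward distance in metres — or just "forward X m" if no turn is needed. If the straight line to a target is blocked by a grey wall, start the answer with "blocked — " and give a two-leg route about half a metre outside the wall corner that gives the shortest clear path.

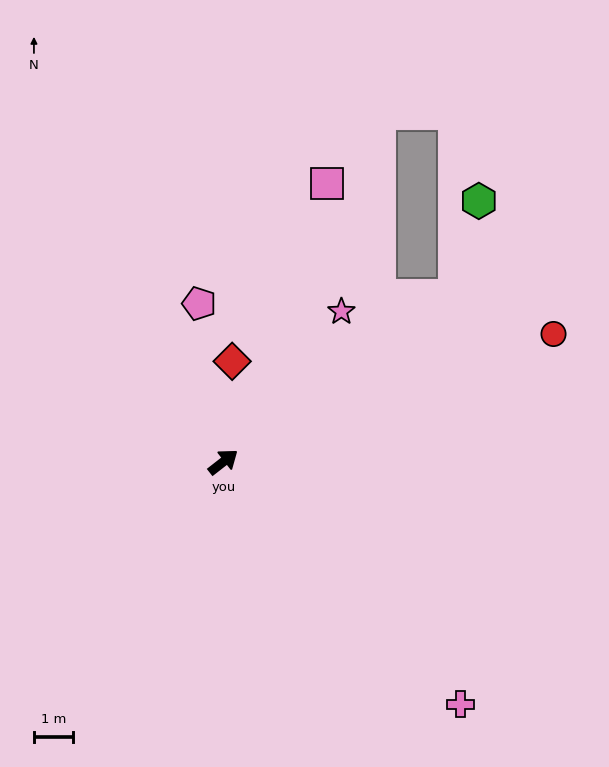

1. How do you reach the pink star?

turn left 14°, forward 4.9 m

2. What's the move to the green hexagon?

blocked — turn right 2°, forward 7.3 m, then turn left 39°, forward 2.5 m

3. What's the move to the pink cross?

turn right 84°, forward 8.7 m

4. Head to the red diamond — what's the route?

turn left 47°, forward 2.6 m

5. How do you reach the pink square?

turn left 32°, forward 7.6 m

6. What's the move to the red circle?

turn right 17°, forward 9.1 m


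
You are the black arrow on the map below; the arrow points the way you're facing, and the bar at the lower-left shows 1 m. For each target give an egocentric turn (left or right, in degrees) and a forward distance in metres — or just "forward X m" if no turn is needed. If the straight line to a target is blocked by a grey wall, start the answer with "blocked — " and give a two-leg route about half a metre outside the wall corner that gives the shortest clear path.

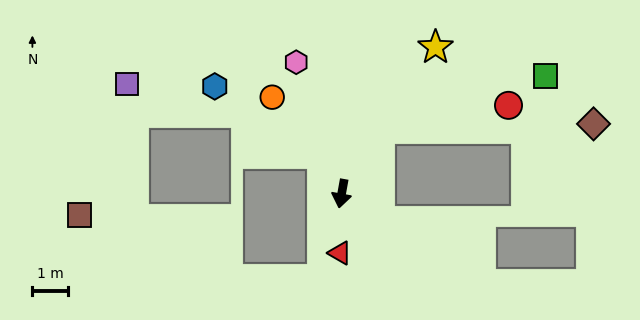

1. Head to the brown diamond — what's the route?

blocked — turn left 160°, forward 2.1 m, then turn right 58°, forward 6.0 m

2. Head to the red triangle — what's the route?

turn left 9°, forward 1.7 m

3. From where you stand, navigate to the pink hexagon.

turn right 151°, forward 3.9 m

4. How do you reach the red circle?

blocked — turn left 160°, forward 2.1 m, then turn right 49°, forward 3.7 m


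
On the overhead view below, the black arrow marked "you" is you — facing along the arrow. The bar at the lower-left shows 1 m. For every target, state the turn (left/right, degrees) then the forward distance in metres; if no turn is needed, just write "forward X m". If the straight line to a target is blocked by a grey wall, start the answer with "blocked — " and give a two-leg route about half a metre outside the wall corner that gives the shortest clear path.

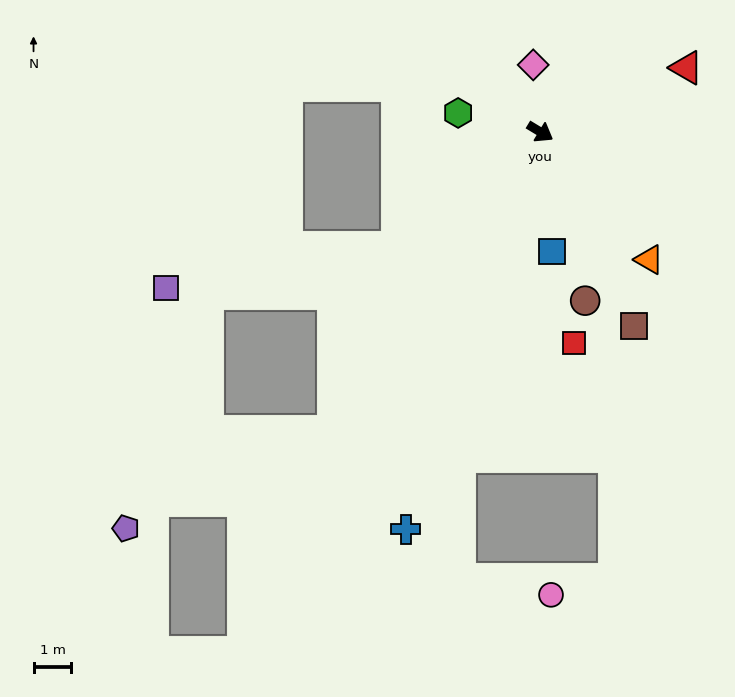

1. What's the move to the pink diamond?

turn left 127°, forward 1.8 m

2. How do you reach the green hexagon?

turn right 162°, forward 2.2 m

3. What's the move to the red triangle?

turn left 55°, forward 4.2 m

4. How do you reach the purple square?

blocked — turn right 110°, forward 4.9 m, then turn right 29°, forward 6.2 m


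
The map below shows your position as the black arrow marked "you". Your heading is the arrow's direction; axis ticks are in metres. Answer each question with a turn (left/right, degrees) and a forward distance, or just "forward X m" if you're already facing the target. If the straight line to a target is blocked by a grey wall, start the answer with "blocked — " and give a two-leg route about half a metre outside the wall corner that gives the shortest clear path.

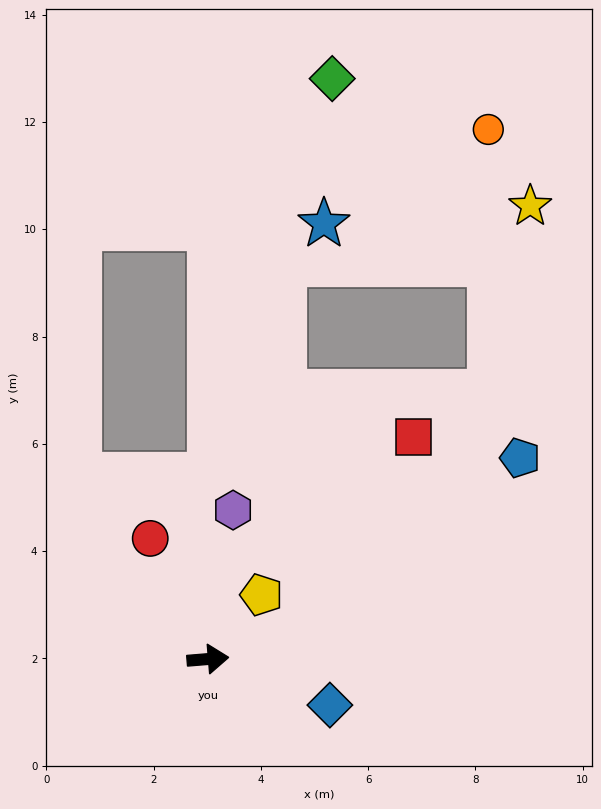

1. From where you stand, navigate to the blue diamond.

turn right 25°, forward 2.4 m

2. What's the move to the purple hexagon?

turn left 76°, forward 2.8 m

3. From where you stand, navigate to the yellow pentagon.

turn left 45°, forward 1.6 m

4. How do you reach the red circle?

turn left 111°, forward 2.5 m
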